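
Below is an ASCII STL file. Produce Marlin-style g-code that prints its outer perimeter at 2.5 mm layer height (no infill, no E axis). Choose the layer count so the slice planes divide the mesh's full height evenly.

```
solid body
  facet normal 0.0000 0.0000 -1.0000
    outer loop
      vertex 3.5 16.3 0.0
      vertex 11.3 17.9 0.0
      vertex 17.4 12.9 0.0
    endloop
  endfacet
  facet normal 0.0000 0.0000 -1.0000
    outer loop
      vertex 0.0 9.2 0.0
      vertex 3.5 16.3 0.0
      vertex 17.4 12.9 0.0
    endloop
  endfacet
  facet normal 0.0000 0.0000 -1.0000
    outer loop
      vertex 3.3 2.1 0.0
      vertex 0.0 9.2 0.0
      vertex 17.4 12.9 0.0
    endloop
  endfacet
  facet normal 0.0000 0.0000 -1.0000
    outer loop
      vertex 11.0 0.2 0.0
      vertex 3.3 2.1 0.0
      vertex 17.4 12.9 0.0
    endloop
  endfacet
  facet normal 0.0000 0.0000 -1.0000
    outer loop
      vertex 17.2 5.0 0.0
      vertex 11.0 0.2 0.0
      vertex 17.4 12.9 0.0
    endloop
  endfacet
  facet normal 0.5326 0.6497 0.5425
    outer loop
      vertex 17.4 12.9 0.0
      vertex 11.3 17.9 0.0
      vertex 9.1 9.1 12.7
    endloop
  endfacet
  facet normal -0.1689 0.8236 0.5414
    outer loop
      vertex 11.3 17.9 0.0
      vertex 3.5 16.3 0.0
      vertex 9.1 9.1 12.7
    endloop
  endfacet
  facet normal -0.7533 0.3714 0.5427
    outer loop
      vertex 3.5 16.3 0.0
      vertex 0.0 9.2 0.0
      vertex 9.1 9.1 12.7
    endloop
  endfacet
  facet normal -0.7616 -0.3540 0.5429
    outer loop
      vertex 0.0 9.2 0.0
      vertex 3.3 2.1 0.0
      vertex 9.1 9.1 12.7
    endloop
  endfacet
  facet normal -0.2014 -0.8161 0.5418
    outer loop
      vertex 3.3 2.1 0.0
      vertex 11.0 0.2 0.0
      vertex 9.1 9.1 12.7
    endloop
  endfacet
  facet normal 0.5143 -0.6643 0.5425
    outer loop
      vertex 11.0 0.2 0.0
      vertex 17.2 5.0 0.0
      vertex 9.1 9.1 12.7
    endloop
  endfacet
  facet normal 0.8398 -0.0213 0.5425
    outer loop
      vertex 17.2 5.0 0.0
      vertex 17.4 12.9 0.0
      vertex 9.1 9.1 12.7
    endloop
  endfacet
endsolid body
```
; perimeter-only toolpath
G21 ; units = mm
G90 ; absolute positioning
G28 ; home
; layer 1
G0 Z2.5
G0 X15.7 Y12.1
G1 X10.9 Y16.1
G1 X4.6 Y14.9
G1 X1.8 Y9.2
G1 X4.5 Y3.5
G1 X10.6 Y2.0
G1 X15.6 Y5.8
G1 X15.7 Y12.1
; layer 2
G0 Z5.1
G0 X14.1 Y11.4
G1 X10.4 Y14.4
G1 X5.7 Y13.4
G1 X3.6 Y9.2
G1 X5.6 Y4.9
G1 X10.2 Y3.8
G1 X14.0 Y6.6
G1 X14.1 Y11.4
; layer 3
G0 Z7.6
G0 X12.4 Y10.6
G1 X10.0 Y12.6
G1 X6.9 Y12.0
G1 X5.5 Y9.1
G1 X6.8 Y6.3
G1 X9.9 Y5.5
G1 X12.3 Y7.5
G1 X12.4 Y10.6
; layer 4
G0 Z10.2
G0 X10.8 Y9.9
G1 X9.5 Y10.9
G1 X8.0 Y10.5
G1 X7.3 Y9.1
G1 X7.9 Y7.7
G1 X9.5 Y7.3
G1 X10.7 Y8.3
G1 X10.8 Y9.9
M2 ; end

The solid is a regular 7-sided pyramid, base circumscribed radius ≈ 9.1 mm, apex at z ≈ 12.7 mm. Slicing at Δz = 2.5 mm — 5 equal slices spanning the solid's height, so layer i sits at z = i·h/5 — gives 4 non-empty perimeters. Each is a 7-segment closed polygon; G0 lifts to the layer z and rapids to the start vertex, then G1 traces the edges. The cross-section shrinks linearly with z (the slice at the apex is degenerate and omitted).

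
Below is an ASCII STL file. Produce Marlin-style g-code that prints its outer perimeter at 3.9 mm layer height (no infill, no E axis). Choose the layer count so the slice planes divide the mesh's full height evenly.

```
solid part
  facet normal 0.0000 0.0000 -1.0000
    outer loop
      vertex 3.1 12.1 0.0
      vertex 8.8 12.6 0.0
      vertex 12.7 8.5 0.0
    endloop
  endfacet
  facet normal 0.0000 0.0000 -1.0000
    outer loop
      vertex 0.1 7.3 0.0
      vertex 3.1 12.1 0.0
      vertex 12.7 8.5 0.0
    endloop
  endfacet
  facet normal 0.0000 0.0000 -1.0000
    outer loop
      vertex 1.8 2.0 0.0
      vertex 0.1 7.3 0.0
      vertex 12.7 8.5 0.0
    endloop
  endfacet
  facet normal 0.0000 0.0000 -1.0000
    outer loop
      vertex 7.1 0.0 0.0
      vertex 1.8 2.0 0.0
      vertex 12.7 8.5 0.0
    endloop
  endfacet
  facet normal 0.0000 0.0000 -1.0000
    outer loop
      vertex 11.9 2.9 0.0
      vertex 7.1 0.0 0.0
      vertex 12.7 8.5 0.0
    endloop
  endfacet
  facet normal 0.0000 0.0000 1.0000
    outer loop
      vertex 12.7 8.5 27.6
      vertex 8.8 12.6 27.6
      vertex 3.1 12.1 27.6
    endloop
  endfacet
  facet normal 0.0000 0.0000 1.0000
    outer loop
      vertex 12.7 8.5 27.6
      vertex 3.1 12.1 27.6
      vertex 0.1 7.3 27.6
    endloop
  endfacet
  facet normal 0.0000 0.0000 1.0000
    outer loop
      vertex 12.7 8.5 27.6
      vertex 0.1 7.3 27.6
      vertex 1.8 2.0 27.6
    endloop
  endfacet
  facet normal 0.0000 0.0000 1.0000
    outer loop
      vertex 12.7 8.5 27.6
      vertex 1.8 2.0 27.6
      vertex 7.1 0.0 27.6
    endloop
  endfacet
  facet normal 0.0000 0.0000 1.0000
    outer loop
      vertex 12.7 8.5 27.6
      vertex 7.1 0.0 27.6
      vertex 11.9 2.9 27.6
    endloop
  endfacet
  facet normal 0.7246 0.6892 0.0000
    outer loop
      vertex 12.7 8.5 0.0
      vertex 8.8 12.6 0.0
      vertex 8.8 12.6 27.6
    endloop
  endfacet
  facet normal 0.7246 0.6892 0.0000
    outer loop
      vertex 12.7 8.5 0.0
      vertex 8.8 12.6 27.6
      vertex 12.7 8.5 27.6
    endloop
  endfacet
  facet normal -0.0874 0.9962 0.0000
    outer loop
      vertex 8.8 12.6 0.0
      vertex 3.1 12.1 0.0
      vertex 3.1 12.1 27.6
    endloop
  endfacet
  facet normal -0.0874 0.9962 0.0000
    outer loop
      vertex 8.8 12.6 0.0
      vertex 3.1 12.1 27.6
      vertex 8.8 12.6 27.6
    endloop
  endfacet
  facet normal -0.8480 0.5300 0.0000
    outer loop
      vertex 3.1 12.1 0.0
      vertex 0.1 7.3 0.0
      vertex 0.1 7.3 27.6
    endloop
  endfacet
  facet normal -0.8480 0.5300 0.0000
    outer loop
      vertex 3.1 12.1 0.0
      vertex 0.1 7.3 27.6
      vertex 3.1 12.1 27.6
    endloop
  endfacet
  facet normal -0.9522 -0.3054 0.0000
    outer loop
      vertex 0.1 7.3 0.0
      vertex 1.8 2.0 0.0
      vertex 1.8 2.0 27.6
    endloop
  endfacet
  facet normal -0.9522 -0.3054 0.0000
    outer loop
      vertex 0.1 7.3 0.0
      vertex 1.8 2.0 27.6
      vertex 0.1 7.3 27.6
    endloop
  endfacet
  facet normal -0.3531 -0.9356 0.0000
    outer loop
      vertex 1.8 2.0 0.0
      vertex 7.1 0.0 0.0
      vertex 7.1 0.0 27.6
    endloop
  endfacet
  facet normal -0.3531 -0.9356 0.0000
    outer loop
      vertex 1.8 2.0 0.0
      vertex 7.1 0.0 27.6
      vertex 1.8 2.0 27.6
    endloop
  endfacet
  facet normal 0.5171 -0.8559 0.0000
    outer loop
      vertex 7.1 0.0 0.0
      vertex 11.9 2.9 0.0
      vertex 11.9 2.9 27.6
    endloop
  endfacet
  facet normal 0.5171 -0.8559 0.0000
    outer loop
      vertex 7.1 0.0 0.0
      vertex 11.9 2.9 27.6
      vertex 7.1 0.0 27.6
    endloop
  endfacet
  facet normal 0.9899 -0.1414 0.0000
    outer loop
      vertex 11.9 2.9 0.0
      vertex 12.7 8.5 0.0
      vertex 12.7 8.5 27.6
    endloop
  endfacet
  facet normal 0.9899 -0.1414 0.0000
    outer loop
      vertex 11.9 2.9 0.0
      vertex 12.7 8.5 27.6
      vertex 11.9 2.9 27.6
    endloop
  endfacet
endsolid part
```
; perimeter-only toolpath
G21 ; units = mm
G90 ; absolute positioning
G28 ; home
; layer 1
G0 Z3.9
G0 X12.7 Y8.5
G1 X8.8 Y12.6
G1 X3.1 Y12.1
G1 X0.1 Y7.3
G1 X1.8 Y2.0
G1 X7.1 Y0.0
G1 X11.9 Y2.9
G1 X12.7 Y8.5
; layer 2
G0 Z7.9
G0 X12.7 Y8.5
G1 X8.8 Y12.6
G1 X3.1 Y12.1
G1 X0.1 Y7.3
G1 X1.8 Y2.0
G1 X7.1 Y0.0
G1 X11.9 Y2.9
G1 X12.7 Y8.5
; layer 3
G0 Z11.8
G0 X12.7 Y8.5
G1 X8.8 Y12.6
G1 X3.1 Y12.1
G1 X0.1 Y7.3
G1 X1.8 Y2.0
G1 X7.1 Y0.0
G1 X11.9 Y2.9
G1 X12.7 Y8.5
; layer 4
G0 Z15.8
G0 X12.7 Y8.5
G1 X8.8 Y12.6
G1 X3.1 Y12.1
G1 X0.1 Y7.3
G1 X1.8 Y2.0
G1 X7.1 Y0.0
G1 X11.9 Y2.9
G1 X12.7 Y8.5
; layer 5
G0 Z19.7
G0 X12.7 Y8.5
G1 X8.8 Y12.6
G1 X3.1 Y12.1
G1 X0.1 Y7.3
G1 X1.8 Y2.0
G1 X7.1 Y0.0
G1 X11.9 Y2.9
G1 X12.7 Y8.5
; layer 6
G0 Z23.7
G0 X12.7 Y8.5
G1 X8.8 Y12.6
G1 X3.1 Y12.1
G1 X0.1 Y7.3
G1 X1.8 Y2.0
G1 X7.1 Y0.0
G1 X11.9 Y2.9
G1 X12.7 Y8.5
; layer 7
G0 Z27.6
G0 X12.7 Y8.5
G1 X8.8 Y12.6
G1 X3.1 Y12.1
G1 X0.1 Y7.3
G1 X1.8 Y2.0
G1 X7.1 Y0.0
G1 X11.9 Y2.9
G1 X12.7 Y8.5
M2 ; end

The solid is a regular 7-sided prism (a cylinder approximated with 7 flat sides), circumscribed radius ≈ 6.5 mm, height ≈ 27.6 mm. Slicing at Δz = 3.9 mm — 7 equal slices spanning the solid's height, so layer i sits at z = i·h/7 — gives 7 non-empty perimeters. Each is a 7-segment closed polygon; G0 lifts to the layer z and rapids to the start vertex, then G1 traces the edges.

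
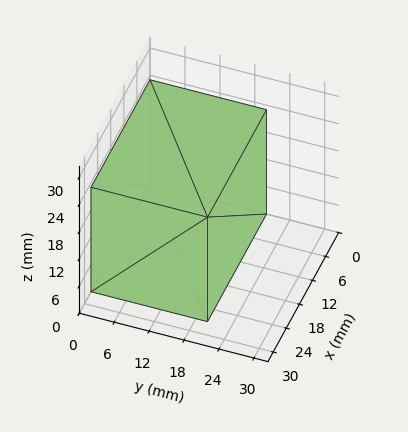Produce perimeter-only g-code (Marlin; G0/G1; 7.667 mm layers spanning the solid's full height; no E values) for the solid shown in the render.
Reading the render: the shape is a rectangular box, roughly 27 × 20 mm footprint and 23 mm tall (dimensions read to the nearest mm from the axis ticks). For the g-code, the solid's height is divided into equal slices at the stated Δz and each level perimeter traced with G1 moves after a G0 lift.

; perimeter-only toolpath
G21 ; units = mm
G90 ; absolute positioning
G28 ; home
; layer 1
G0 Z7.667
G0 X0.000 Y0.000
G1 X27.000 Y0.000
G1 X27.000 Y20.000
G1 X0.000 Y20.000
G1 X0.000 Y0.000
; layer 2
G0 Z15.333
G0 X0.000 Y0.000
G1 X27.000 Y0.000
G1 X27.000 Y20.000
G1 X0.000 Y20.000
G1 X0.000 Y0.000
; layer 3
G0 Z23.000
G0 X0.000 Y0.000
G1 X27.000 Y0.000
G1 X27.000 Y20.000
G1 X0.000 Y20.000
G1 X0.000 Y0.000
M2 ; end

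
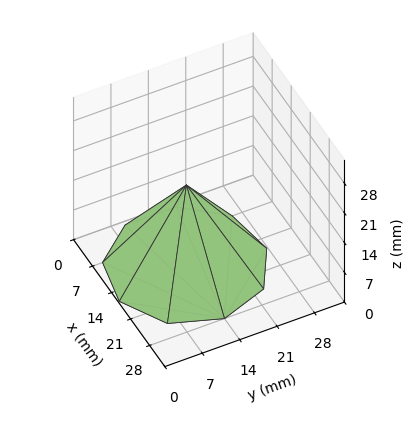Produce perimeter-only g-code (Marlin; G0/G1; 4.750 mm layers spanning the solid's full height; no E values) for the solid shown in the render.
Reading the render: the shape is a regular 9-sided pyramid, base circumscribed radius ≈ 14 mm, apex at z ≈ 19 mm (dimensions read to the nearest mm from the axis ticks). For the g-code, the solid's height is divided into equal slices at the stated Δz and each level perimeter traced with G1 moves after a G0 lift.

; perimeter-only toolpath
G21 ; units = mm
G90 ; absolute positioning
G28 ; home
; layer 1
G0 Z4.750
G0 X24.500 Y14.000
G1 X22.044 Y20.749
G1 X15.823 Y24.340
G1 X8.750 Y23.093
G1 X4.133 Y17.591
G1 X4.133 Y10.409
G1 X8.750 Y4.907
G1 X15.823 Y3.660
G1 X22.044 Y7.251
G1 X24.500 Y14.000
; layer 2
G0 Z9.500
G0 X21.000 Y14.000
G1 X19.363 Y18.499
G1 X15.216 Y20.893
G1 X10.500 Y20.062
G1 X7.422 Y16.394
G1 X7.422 Y11.606
G1 X10.500 Y7.938
G1 X15.216 Y7.106
G1 X19.363 Y9.501
G1 X21.000 Y14.000
; layer 3
G0 Z14.250
G0 X17.500 Y14.000
G1 X16.681 Y16.250
G1 X14.608 Y17.447
G1 X12.250 Y17.031
G1 X10.711 Y15.197
G1 X10.711 Y12.803
G1 X12.250 Y10.969
G1 X14.608 Y10.553
G1 X16.681 Y11.750
G1 X17.500 Y14.000
M2 ; end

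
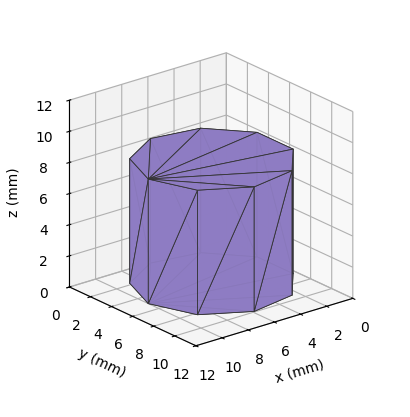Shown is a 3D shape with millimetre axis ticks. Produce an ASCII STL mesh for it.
Reading the render: the shape is a regular 9-sided prism (a cylinder approximated with 9 flat sides), circumscribed radius ≈ 5 mm, height ≈ 8 mm (dimensions read to the nearest mm from the axis ticks). For the STL, each face is triangulated and given an outward normal.

solid part
  facet normal 0.0000 0.0000 -1.0000
    outer loop
      vertex 5.868 9.924 0.000
      vertex 8.830 8.214 0.000
      vertex 10.000 5.000 0.000
    endloop
  endfacet
  facet normal 0.0000 0.0000 -1.0000
    outer loop
      vertex 2.500 9.330 0.000
      vertex 5.868 9.924 0.000
      vertex 10.000 5.000 0.000
    endloop
  endfacet
  facet normal 0.0000 0.0000 -1.0000
    outer loop
      vertex 0.302 6.710 0.000
      vertex 2.500 9.330 0.000
      vertex 10.000 5.000 0.000
    endloop
  endfacet
  facet normal 0.0000 0.0000 -1.0000
    outer loop
      vertex 0.302 3.290 0.000
      vertex 0.302 6.710 0.000
      vertex 10.000 5.000 0.000
    endloop
  endfacet
  facet normal 0.0000 0.0000 -1.0000
    outer loop
      vertex 2.500 0.670 0.000
      vertex 0.302 3.290 0.000
      vertex 10.000 5.000 0.000
    endloop
  endfacet
  facet normal 0.0000 0.0000 -1.0000
    outer loop
      vertex 5.868 0.076 0.000
      vertex 2.500 0.670 0.000
      vertex 10.000 5.000 0.000
    endloop
  endfacet
  facet normal 0.0000 0.0000 -1.0000
    outer loop
      vertex 8.830 1.786 0.000
      vertex 5.868 0.076 0.000
      vertex 10.000 5.000 0.000
    endloop
  endfacet
  facet normal 0.0000 0.0000 1.0000
    outer loop
      vertex 10.000 5.000 8.000
      vertex 8.830 8.214 8.000
      vertex 5.868 9.924 8.000
    endloop
  endfacet
  facet normal 0.0000 0.0000 1.0000
    outer loop
      vertex 10.000 5.000 8.000
      vertex 5.868 9.924 8.000
      vertex 2.500 9.330 8.000
    endloop
  endfacet
  facet normal 0.0000 0.0000 1.0000
    outer loop
      vertex 10.000 5.000 8.000
      vertex 2.500 9.330 8.000
      vertex 0.302 6.710 8.000
    endloop
  endfacet
  facet normal 0.0000 0.0000 1.0000
    outer loop
      vertex 10.000 5.000 8.000
      vertex 0.302 6.710 8.000
      vertex 0.302 3.290 8.000
    endloop
  endfacet
  facet normal 0.0000 0.0000 1.0000
    outer loop
      vertex 10.000 5.000 8.000
      vertex 0.302 3.290 8.000
      vertex 2.500 0.670 8.000
    endloop
  endfacet
  facet normal 0.0000 0.0000 1.0000
    outer loop
      vertex 10.000 5.000 8.000
      vertex 2.500 0.670 8.000
      vertex 5.868 0.076 8.000
    endloop
  endfacet
  facet normal 0.0000 0.0000 1.0000
    outer loop
      vertex 10.000 5.000 8.000
      vertex 5.868 0.076 8.000
      vertex 8.830 1.786 8.000
    endloop
  endfacet
  facet normal 0.9397 0.3421 0.0000
    outer loop
      vertex 10.000 5.000 0.000
      vertex 8.830 8.214 0.000
      vertex 8.830 8.214 8.000
    endloop
  endfacet
  facet normal 0.9397 0.3421 0.0000
    outer loop
      vertex 10.000 5.000 0.000
      vertex 8.830 8.214 8.000
      vertex 10.000 5.000 8.000
    endloop
  endfacet
  facet normal 0.5000 0.8660 0.0000
    outer loop
      vertex 8.830 8.214 0.000
      vertex 5.868 9.924 0.000
      vertex 5.868 9.924 8.000
    endloop
  endfacet
  facet normal 0.5000 0.8660 0.0000
    outer loop
      vertex 8.830 8.214 0.000
      vertex 5.868 9.924 8.000
      vertex 8.830 8.214 8.000
    endloop
  endfacet
  facet normal -0.1737 0.9848 0.0000
    outer loop
      vertex 5.868 9.924 0.000
      vertex 2.500 9.330 0.000
      vertex 2.500 9.330 8.000
    endloop
  endfacet
  facet normal -0.1737 0.9848 0.0000
    outer loop
      vertex 5.868 9.924 0.000
      vertex 2.500 9.330 8.000
      vertex 5.868 9.924 8.000
    endloop
  endfacet
  facet normal -0.7661 0.6427 0.0000
    outer loop
      vertex 2.500 9.330 0.000
      vertex 0.302 6.710 0.000
      vertex 0.302 6.710 8.000
    endloop
  endfacet
  facet normal -0.7661 0.6427 0.0000
    outer loop
      vertex 2.500 9.330 0.000
      vertex 0.302 6.710 8.000
      vertex 2.500 9.330 8.000
    endloop
  endfacet
  facet normal -1.0000 0.0000 0.0000
    outer loop
      vertex 0.302 6.710 0.000
      vertex 0.302 3.290 0.000
      vertex 0.302 3.290 8.000
    endloop
  endfacet
  facet normal -1.0000 0.0000 0.0000
    outer loop
      vertex 0.302 6.710 0.000
      vertex 0.302 3.290 8.000
      vertex 0.302 6.710 8.000
    endloop
  endfacet
  facet normal -0.7661 -0.6427 0.0000
    outer loop
      vertex 0.302 3.290 0.000
      vertex 2.500 0.670 0.000
      vertex 2.500 0.670 8.000
    endloop
  endfacet
  facet normal -0.7661 -0.6427 0.0000
    outer loop
      vertex 0.302 3.290 0.000
      vertex 2.500 0.670 8.000
      vertex 0.302 3.290 8.000
    endloop
  endfacet
  facet normal -0.1737 -0.9848 0.0000
    outer loop
      vertex 2.500 0.670 0.000
      vertex 5.868 0.076 0.000
      vertex 5.868 0.076 8.000
    endloop
  endfacet
  facet normal -0.1737 -0.9848 0.0000
    outer loop
      vertex 2.500 0.670 0.000
      vertex 5.868 0.076 8.000
      vertex 2.500 0.670 8.000
    endloop
  endfacet
  facet normal 0.5000 -0.8660 0.0000
    outer loop
      vertex 5.868 0.076 0.000
      vertex 8.830 1.786 0.000
      vertex 8.830 1.786 8.000
    endloop
  endfacet
  facet normal 0.5000 -0.8660 0.0000
    outer loop
      vertex 5.868 0.076 0.000
      vertex 8.830 1.786 8.000
      vertex 5.868 0.076 8.000
    endloop
  endfacet
  facet normal 0.9397 -0.3421 0.0000
    outer loop
      vertex 8.830 1.786 0.000
      vertex 10.000 5.000 0.000
      vertex 10.000 5.000 8.000
    endloop
  endfacet
  facet normal 0.9397 -0.3421 0.0000
    outer loop
      vertex 8.830 1.786 0.000
      vertex 10.000 5.000 8.000
      vertex 8.830 1.786 8.000
    endloop
  endfacet
endsolid part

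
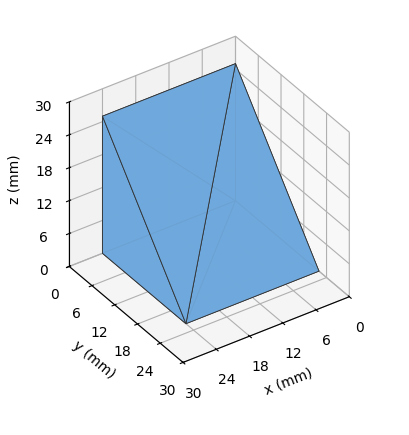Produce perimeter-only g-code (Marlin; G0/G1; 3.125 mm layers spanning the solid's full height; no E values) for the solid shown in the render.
Reading the render: the shape is a wedge (ramp): 24 × 22 mm base, rising to 25 mm along the y=0 edge and sloping linearly to z=0 at y=22 (dimensions read to the nearest mm from the axis ticks). For the g-code, the solid's height is divided into equal slices at the stated Δz and each level perimeter traced with G1 moves after a G0 lift.

; perimeter-only toolpath
G21 ; units = mm
G90 ; absolute positioning
G28 ; home
; layer 1
G0 Z3.125
G0 X0.000 Y0.000
G1 X24.000 Y0.000
G1 X24.000 Y19.250
G1 X0.000 Y19.250
G1 X0.000 Y0.000
; layer 2
G0 Z6.250
G0 X0.000 Y0.000
G1 X24.000 Y0.000
G1 X24.000 Y16.500
G1 X0.000 Y16.500
G1 X0.000 Y0.000
; layer 3
G0 Z9.375
G0 X0.000 Y0.000
G1 X24.000 Y0.000
G1 X24.000 Y13.750
G1 X0.000 Y13.750
G1 X0.000 Y0.000
; layer 4
G0 Z12.500
G0 X0.000 Y0.000
G1 X24.000 Y0.000
G1 X24.000 Y11.000
G1 X0.000 Y11.000
G1 X0.000 Y0.000
; layer 5
G0 Z15.625
G0 X0.000 Y0.000
G1 X24.000 Y0.000
G1 X24.000 Y8.250
G1 X0.000 Y8.250
G1 X0.000 Y0.000
; layer 6
G0 Z18.750
G0 X0.000 Y0.000
G1 X24.000 Y0.000
G1 X24.000 Y5.500
G1 X0.000 Y5.500
G1 X0.000 Y0.000
; layer 7
G0 Z21.875
G0 X0.000 Y0.000
G1 X24.000 Y0.000
G1 X24.000 Y2.750
G1 X0.000 Y2.750
G1 X0.000 Y0.000
M2 ; end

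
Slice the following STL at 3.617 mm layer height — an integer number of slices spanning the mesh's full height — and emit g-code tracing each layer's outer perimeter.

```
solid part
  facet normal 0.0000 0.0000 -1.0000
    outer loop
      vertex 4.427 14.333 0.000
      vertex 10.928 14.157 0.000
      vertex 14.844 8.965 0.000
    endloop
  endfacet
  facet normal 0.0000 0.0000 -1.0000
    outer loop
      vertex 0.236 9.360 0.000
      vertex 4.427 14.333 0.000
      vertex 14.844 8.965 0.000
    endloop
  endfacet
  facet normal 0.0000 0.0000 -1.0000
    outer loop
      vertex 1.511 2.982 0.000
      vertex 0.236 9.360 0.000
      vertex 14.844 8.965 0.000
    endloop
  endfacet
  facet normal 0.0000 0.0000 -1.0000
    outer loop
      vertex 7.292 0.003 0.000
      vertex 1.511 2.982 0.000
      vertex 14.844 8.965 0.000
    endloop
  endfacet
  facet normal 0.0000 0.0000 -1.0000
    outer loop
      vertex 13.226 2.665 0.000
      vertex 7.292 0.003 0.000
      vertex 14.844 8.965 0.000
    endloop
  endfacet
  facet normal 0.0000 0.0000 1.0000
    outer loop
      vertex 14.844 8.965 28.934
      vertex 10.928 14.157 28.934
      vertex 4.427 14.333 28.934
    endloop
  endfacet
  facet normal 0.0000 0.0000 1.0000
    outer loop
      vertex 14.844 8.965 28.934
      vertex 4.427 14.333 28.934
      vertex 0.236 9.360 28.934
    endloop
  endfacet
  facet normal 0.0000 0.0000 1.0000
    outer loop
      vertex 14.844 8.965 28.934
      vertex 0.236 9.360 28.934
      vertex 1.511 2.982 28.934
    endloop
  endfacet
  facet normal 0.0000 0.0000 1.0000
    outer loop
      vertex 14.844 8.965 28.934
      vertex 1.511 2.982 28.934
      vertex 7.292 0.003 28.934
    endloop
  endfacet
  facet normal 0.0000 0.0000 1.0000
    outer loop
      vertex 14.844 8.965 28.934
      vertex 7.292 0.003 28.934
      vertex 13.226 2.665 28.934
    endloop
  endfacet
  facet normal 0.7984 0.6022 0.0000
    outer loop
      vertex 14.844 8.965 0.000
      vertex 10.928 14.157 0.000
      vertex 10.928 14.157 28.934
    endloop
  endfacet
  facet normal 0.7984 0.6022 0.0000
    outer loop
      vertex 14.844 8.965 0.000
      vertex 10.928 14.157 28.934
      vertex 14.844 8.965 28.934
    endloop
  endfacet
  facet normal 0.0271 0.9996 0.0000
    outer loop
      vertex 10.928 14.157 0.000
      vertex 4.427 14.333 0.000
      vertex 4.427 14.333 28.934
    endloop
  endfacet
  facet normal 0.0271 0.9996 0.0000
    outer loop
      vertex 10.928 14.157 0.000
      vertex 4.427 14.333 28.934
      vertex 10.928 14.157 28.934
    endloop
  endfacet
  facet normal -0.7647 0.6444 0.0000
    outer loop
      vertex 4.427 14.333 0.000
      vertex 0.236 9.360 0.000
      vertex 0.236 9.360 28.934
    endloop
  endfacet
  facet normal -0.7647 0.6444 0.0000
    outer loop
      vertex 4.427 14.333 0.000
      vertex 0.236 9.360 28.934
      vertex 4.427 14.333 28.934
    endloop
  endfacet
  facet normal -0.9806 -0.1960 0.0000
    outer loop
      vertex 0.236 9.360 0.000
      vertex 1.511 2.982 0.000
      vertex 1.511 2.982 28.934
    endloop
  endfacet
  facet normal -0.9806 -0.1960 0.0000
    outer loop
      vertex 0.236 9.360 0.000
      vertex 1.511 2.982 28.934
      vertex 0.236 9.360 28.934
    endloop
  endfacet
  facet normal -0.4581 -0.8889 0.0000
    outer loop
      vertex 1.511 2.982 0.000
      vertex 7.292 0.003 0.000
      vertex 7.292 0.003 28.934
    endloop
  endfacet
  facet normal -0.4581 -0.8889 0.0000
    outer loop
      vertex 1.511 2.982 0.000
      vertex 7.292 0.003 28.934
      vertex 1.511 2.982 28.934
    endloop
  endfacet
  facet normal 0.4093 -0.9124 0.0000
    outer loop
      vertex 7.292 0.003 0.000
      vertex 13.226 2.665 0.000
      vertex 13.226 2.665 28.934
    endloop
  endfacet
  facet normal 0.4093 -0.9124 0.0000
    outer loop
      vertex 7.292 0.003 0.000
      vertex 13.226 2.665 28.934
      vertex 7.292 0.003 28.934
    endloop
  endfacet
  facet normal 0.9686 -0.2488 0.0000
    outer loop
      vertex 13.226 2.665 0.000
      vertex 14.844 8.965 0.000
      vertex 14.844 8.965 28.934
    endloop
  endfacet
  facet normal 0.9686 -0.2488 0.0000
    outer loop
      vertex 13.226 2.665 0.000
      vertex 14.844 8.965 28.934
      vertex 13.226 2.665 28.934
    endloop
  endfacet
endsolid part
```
; perimeter-only toolpath
G21 ; units = mm
G90 ; absolute positioning
G28 ; home
; layer 1
G0 Z3.617
G0 X14.844 Y8.965
G1 X10.928 Y14.157
G1 X4.427 Y14.333
G1 X0.236 Y9.360
G1 X1.511 Y2.982
G1 X7.292 Y0.003
G1 X13.226 Y2.665
G1 X14.844 Y8.965
; layer 2
G0 Z7.234
G0 X14.844 Y8.965
G1 X10.928 Y14.157
G1 X4.427 Y14.333
G1 X0.236 Y9.360
G1 X1.511 Y2.982
G1 X7.292 Y0.003
G1 X13.226 Y2.665
G1 X14.844 Y8.965
; layer 3
G0 Z10.850
G0 X14.844 Y8.965
G1 X10.928 Y14.157
G1 X4.427 Y14.333
G1 X0.236 Y9.360
G1 X1.511 Y2.982
G1 X7.292 Y0.003
G1 X13.226 Y2.665
G1 X14.844 Y8.965
; layer 4
G0 Z14.467
G0 X14.844 Y8.965
G1 X10.928 Y14.157
G1 X4.427 Y14.333
G1 X0.236 Y9.360
G1 X1.511 Y2.982
G1 X7.292 Y0.003
G1 X13.226 Y2.665
G1 X14.844 Y8.965
; layer 5
G0 Z18.084
G0 X14.844 Y8.965
G1 X10.928 Y14.157
G1 X4.427 Y14.333
G1 X0.236 Y9.360
G1 X1.511 Y2.982
G1 X7.292 Y0.003
G1 X13.226 Y2.665
G1 X14.844 Y8.965
; layer 6
G0 Z21.701
G0 X14.844 Y8.965
G1 X10.928 Y14.157
G1 X4.427 Y14.333
G1 X0.236 Y9.360
G1 X1.511 Y2.982
G1 X7.292 Y0.003
G1 X13.226 Y2.665
G1 X14.844 Y8.965
; layer 7
G0 Z25.317
G0 X14.844 Y8.965
G1 X10.928 Y14.157
G1 X4.427 Y14.333
G1 X0.236 Y9.360
G1 X1.511 Y2.982
G1 X7.292 Y0.003
G1 X13.226 Y2.665
G1 X14.844 Y8.965
; layer 8
G0 Z28.934
G0 X14.844 Y8.965
G1 X10.928 Y14.157
G1 X4.427 Y14.333
G1 X0.236 Y9.360
G1 X1.511 Y2.982
G1 X7.292 Y0.003
G1 X13.226 Y2.665
G1 X14.844 Y8.965
M2 ; end

The solid is a regular 7-sided prism (a cylinder approximated with 7 flat sides), circumscribed radius ≈ 7.5 mm, height ≈ 28.9 mm. Slicing at Δz = 3.617 mm — 8 equal slices spanning the solid's height, so layer i sits at z = i·h/8 — gives 8 non-empty perimeters. Each is a 7-segment closed polygon; G0 lifts to the layer z and rapids to the start vertex, then G1 traces the edges.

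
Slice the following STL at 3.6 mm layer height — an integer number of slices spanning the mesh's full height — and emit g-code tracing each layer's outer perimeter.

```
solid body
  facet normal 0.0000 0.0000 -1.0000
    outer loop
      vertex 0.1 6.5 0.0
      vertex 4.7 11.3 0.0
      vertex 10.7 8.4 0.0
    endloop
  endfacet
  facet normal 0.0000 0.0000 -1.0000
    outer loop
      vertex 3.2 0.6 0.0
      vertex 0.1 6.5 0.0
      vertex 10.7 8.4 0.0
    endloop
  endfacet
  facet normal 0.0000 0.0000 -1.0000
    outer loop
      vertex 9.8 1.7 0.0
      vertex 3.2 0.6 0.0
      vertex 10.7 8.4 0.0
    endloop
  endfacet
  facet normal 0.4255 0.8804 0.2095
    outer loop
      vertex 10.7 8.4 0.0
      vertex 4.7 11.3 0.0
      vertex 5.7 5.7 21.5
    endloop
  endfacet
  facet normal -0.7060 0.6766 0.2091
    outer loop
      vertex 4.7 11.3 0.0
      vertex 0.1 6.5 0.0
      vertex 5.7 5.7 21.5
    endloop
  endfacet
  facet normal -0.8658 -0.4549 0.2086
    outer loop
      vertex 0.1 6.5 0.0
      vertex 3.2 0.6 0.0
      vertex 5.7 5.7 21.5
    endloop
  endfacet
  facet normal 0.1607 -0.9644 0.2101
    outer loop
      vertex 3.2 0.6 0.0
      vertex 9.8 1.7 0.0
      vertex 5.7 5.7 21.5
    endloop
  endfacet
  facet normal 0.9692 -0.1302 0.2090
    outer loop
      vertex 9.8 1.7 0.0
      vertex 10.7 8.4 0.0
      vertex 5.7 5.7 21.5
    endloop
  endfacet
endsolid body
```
; perimeter-only toolpath
G21 ; units = mm
G90 ; absolute positioning
G28 ; home
; layer 1
G0 Z3.6
G0 X9.9 Y8.0
G1 X4.9 Y10.4
G1 X1.0 Y6.4
G1 X3.6 Y1.5
G1 X9.1 Y2.4
G1 X9.9 Y8.0
; layer 2
G0 Z7.2
G0 X9.0 Y7.5
G1 X5.0 Y9.4
G1 X2.0 Y6.2
G1 X4.0 Y2.3
G1 X8.4 Y3.0
G1 X9.0 Y7.5
; layer 3
G0 Z10.8
G0 X8.2 Y7.1
G1 X5.2 Y8.5
G1 X2.9 Y6.1
G1 X4.5 Y3.1
G1 X7.8 Y3.7
G1 X8.2 Y7.1
; layer 4
G0 Z14.3
G0 X7.4 Y6.6
G1 X5.4 Y7.6
G1 X3.8 Y6.0
G1 X4.9 Y4.0
G1 X7.1 Y4.4
G1 X7.4 Y6.6
; layer 5
G0 Z17.9
G0 X6.5 Y6.1
G1 X5.5 Y6.6
G1 X4.8 Y5.8
G1 X5.3 Y4.8
G1 X6.4 Y5.0
G1 X6.5 Y6.1
M2 ; end

The solid is a regular 5-sided pyramid, base circumscribed radius ≈ 5.7 mm, apex at z ≈ 21.5 mm. Slicing at Δz = 3.6 mm — 6 equal slices spanning the solid's height, so layer i sits at z = i·h/6 — gives 5 non-empty perimeters. Each is a 5-segment closed polygon; G0 lifts to the layer z and rapids to the start vertex, then G1 traces the edges. The cross-section shrinks linearly with z (the slice at the apex is degenerate and omitted).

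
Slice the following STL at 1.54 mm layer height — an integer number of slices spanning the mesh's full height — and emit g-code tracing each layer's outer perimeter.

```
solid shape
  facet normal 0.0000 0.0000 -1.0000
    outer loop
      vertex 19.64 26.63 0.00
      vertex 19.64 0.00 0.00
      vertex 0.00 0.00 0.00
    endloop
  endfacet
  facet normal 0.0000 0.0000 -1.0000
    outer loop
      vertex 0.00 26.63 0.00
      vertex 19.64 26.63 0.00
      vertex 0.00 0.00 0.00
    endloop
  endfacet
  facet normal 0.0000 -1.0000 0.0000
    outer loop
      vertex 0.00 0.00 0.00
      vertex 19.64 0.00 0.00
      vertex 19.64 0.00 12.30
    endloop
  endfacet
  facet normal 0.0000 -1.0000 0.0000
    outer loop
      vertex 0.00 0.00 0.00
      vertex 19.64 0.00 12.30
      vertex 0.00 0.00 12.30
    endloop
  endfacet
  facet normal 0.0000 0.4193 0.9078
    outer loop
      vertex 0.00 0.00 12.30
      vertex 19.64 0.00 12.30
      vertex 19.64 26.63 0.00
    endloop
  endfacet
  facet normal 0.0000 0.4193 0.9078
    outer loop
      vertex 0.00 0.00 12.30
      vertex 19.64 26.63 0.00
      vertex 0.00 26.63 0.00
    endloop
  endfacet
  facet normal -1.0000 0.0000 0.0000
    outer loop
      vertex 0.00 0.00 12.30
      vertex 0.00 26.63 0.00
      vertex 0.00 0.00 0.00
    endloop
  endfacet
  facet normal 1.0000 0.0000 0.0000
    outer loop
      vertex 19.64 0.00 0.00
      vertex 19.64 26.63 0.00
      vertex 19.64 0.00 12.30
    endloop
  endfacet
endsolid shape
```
; perimeter-only toolpath
G21 ; units = mm
G90 ; absolute positioning
G28 ; home
; layer 1
G0 Z1.54
G0 X0.00 Y0.00
G1 X19.64 Y0.00
G1 X19.64 Y23.30
G1 X0.00 Y23.30
G1 X0.00 Y0.00
; layer 2
G0 Z3.08
G0 X0.00 Y0.00
G1 X19.64 Y0.00
G1 X19.64 Y19.97
G1 X0.00 Y19.97
G1 X0.00 Y0.00
; layer 3
G0 Z4.61
G0 X0.00 Y0.00
G1 X19.64 Y0.00
G1 X19.64 Y16.64
G1 X0.00 Y16.64
G1 X0.00 Y0.00
; layer 4
G0 Z6.15
G0 X0.00 Y0.00
G1 X19.64 Y0.00
G1 X19.64 Y13.31
G1 X0.00 Y13.31
G1 X0.00 Y0.00
; layer 5
G0 Z7.69
G0 X0.00 Y0.00
G1 X19.64 Y0.00
G1 X19.64 Y9.99
G1 X0.00 Y9.99
G1 X0.00 Y0.00
; layer 6
G0 Z9.23
G0 X0.00 Y0.00
G1 X19.64 Y0.00
G1 X19.64 Y6.66
G1 X0.00 Y6.66
G1 X0.00 Y0.00
; layer 7
G0 Z10.76
G0 X0.00 Y0.00
G1 X19.64 Y0.00
G1 X19.64 Y3.33
G1 X0.00 Y3.33
G1 X0.00 Y0.00
M2 ; end

The solid is a wedge (ramp): 19.6 × 26.6 mm base, rising to 12.3 mm along the y=0 edge and sloping linearly to z=0 at y=26.6. Slicing at Δz = 1.54 mm — 8 equal slices spanning the solid's height, so layer i sits at z = i·h/8 — gives 7 non-empty perimeters. Each is a 4-segment closed polygon; G0 lifts to the layer z and rapids to the start vertex, then G1 traces the edges. The cross-section shrinks linearly with z (the slice at the apex is degenerate and omitted).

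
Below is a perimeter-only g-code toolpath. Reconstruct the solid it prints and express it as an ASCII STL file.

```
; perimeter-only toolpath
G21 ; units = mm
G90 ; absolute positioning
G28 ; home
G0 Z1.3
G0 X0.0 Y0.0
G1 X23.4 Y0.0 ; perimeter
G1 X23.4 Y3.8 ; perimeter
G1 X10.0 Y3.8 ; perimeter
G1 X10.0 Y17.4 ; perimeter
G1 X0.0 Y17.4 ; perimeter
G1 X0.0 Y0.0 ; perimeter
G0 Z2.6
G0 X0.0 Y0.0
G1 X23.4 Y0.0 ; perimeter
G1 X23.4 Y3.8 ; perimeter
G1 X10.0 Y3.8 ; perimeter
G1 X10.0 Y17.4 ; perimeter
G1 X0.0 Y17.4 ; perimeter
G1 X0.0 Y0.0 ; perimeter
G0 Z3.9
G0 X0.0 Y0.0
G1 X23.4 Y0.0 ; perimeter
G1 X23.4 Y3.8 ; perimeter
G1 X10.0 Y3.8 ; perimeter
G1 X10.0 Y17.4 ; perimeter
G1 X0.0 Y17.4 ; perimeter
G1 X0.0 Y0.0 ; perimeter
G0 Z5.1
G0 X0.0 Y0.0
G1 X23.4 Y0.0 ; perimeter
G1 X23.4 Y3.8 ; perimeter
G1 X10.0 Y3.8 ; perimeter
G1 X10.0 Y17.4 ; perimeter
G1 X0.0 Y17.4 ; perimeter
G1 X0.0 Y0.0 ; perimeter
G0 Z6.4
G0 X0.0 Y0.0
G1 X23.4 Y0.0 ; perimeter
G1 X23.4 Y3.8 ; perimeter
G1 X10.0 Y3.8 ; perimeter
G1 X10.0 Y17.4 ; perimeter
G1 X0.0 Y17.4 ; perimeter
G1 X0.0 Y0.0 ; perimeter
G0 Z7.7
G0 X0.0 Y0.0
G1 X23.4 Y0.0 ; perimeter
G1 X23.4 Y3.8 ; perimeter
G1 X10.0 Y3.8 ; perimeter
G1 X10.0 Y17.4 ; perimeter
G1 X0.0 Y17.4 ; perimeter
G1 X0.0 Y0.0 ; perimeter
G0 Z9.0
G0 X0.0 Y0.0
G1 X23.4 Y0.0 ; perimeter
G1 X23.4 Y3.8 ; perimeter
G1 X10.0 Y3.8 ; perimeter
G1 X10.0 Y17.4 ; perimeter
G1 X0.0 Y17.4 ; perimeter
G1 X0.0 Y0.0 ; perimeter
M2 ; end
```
solid part
  facet normal 0.0000 0.0000 -1.0000
    outer loop
      vertex 23.4 3.8 0.0
      vertex 23.4 0.0 0.0
      vertex 0.0 0.0 0.0
    endloop
  endfacet
  facet normal 0.0000 0.0000 -1.0000
    outer loop
      vertex 10.0 3.8 0.0
      vertex 23.4 3.8 0.0
      vertex 0.0 0.0 0.0
    endloop
  endfacet
  facet normal 0.0000 0.0000 -1.0000
    outer loop
      vertex 10.0 17.4 0.0
      vertex 10.0 3.8 0.0
      vertex 0.0 0.0 0.0
    endloop
  endfacet
  facet normal 0.0000 0.0000 -1.0000
    outer loop
      vertex 0.0 17.4 0.0
      vertex 10.0 17.4 0.0
      vertex 0.0 0.0 0.0
    endloop
  endfacet
  facet normal 0.0000 0.0000 1.0000
    outer loop
      vertex 0.0 0.0 9.0
      vertex 23.4 0.0 9.0
      vertex 23.4 3.8 9.0
    endloop
  endfacet
  facet normal 0.0000 0.0000 1.0000
    outer loop
      vertex 0.0 0.0 9.0
      vertex 23.4 3.8 9.0
      vertex 10.0 3.8 9.0
    endloop
  endfacet
  facet normal 0.0000 0.0000 1.0000
    outer loop
      vertex 0.0 0.0 9.0
      vertex 10.0 3.8 9.0
      vertex 10.0 17.4 9.0
    endloop
  endfacet
  facet normal 0.0000 0.0000 1.0000
    outer loop
      vertex 0.0 0.0 9.0
      vertex 10.0 17.4 9.0
      vertex 0.0 17.4 9.0
    endloop
  endfacet
  facet normal 0.0000 -1.0000 0.0000
    outer loop
      vertex 0.0 0.0 0.0
      vertex 23.4 0.0 0.0
      vertex 23.4 0.0 9.0
    endloop
  endfacet
  facet normal 0.0000 -1.0000 0.0000
    outer loop
      vertex 0.0 0.0 0.0
      vertex 23.4 0.0 9.0
      vertex 0.0 0.0 9.0
    endloop
  endfacet
  facet normal 1.0000 0.0000 0.0000
    outer loop
      vertex 23.4 0.0 0.0
      vertex 23.4 3.8 0.0
      vertex 23.4 3.8 9.0
    endloop
  endfacet
  facet normal 1.0000 0.0000 0.0000
    outer loop
      vertex 23.4 0.0 0.0
      vertex 23.4 3.8 9.0
      vertex 23.4 0.0 9.0
    endloop
  endfacet
  facet normal 0.0000 1.0000 0.0000
    outer loop
      vertex 23.4 3.8 0.0
      vertex 10.0 3.8 0.0
      vertex 10.0 3.8 9.0
    endloop
  endfacet
  facet normal 0.0000 1.0000 0.0000
    outer loop
      vertex 23.4 3.8 0.0
      vertex 10.0 3.8 9.0
      vertex 23.4 3.8 9.0
    endloop
  endfacet
  facet normal 1.0000 0.0000 0.0000
    outer loop
      vertex 10.0 3.8 0.0
      vertex 10.0 17.4 0.0
      vertex 10.0 17.4 9.0
    endloop
  endfacet
  facet normal 1.0000 0.0000 0.0000
    outer loop
      vertex 10.0 3.8 0.0
      vertex 10.0 17.4 9.0
      vertex 10.0 3.8 9.0
    endloop
  endfacet
  facet normal 0.0000 1.0000 0.0000
    outer loop
      vertex 10.0 17.4 0.0
      vertex 0.0 17.4 0.0
      vertex 0.0 17.4 9.0
    endloop
  endfacet
  facet normal 0.0000 1.0000 0.0000
    outer loop
      vertex 10.0 17.4 0.0
      vertex 0.0 17.4 9.0
      vertex 10.0 17.4 9.0
    endloop
  endfacet
  facet normal -1.0000 0.0000 0.0000
    outer loop
      vertex 0.0 17.4 0.0
      vertex 0.0 0.0 0.0
      vertex 0.0 0.0 9.0
    endloop
  endfacet
  facet normal -1.0000 0.0000 0.0000
    outer loop
      vertex 0.0 17.4 0.0
      vertex 0.0 0.0 9.0
      vertex 0.0 17.4 9.0
    endloop
  endfacet
endsolid part

The G0 Z moves step by Δz≈1.3 mm. Every layer's G1 loop is the same polygon, so the solid is a straight extrusion of it from z=0 to z≈9. Closing with flat bottom and top caps and triangulating gives 20 facets — an L-shaped prism: outer 23.4 × 17.4 mm, arm thicknesses ≈ 3.8 mm (horizontal) and 10 mm (vertical), extruded 9 mm in z.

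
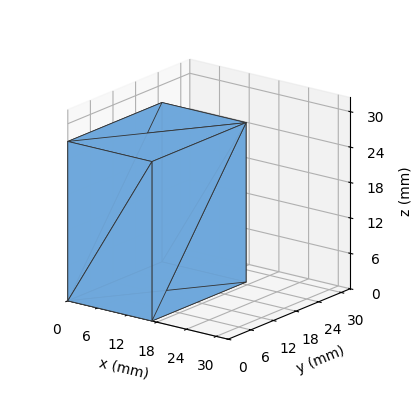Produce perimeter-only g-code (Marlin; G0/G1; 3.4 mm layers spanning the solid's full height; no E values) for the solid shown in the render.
Reading the render: the shape is a rectangular box, roughly 17 × 25 mm footprint and 27 mm tall (dimensions read to the nearest mm from the axis ticks). For the g-code, the solid's height is divided into equal slices at the stated Δz and each level perimeter traced with G1 moves after a G0 lift.

; perimeter-only toolpath
G21 ; units = mm
G90 ; absolute positioning
G28 ; home
; layer 1
G0 Z3.4
G0 X0.0 Y0.0
G1 X17.0 Y0.0
G1 X17.0 Y25.0
G1 X0.0 Y25.0
G1 X0.0 Y0.0
; layer 2
G0 Z6.8
G0 X0.0 Y0.0
G1 X17.0 Y0.0
G1 X17.0 Y25.0
G1 X0.0 Y25.0
G1 X0.0 Y0.0
; layer 3
G0 Z10.1
G0 X0.0 Y0.0
G1 X17.0 Y0.0
G1 X17.0 Y25.0
G1 X0.0 Y25.0
G1 X0.0 Y0.0
; layer 4
G0 Z13.5
G0 X0.0 Y0.0
G1 X17.0 Y0.0
G1 X17.0 Y25.0
G1 X0.0 Y25.0
G1 X0.0 Y0.0
; layer 5
G0 Z16.9
G0 X0.0 Y0.0
G1 X17.0 Y0.0
G1 X17.0 Y25.0
G1 X0.0 Y25.0
G1 X0.0 Y0.0
; layer 6
G0 Z20.2
G0 X0.0 Y0.0
G1 X17.0 Y0.0
G1 X17.0 Y25.0
G1 X0.0 Y25.0
G1 X0.0 Y0.0
; layer 7
G0 Z23.6
G0 X0.0 Y0.0
G1 X17.0 Y0.0
G1 X17.0 Y25.0
G1 X0.0 Y25.0
G1 X0.0 Y0.0
; layer 8
G0 Z27.0
G0 X0.0 Y0.0
G1 X17.0 Y0.0
G1 X17.0 Y25.0
G1 X0.0 Y25.0
G1 X0.0 Y0.0
M2 ; end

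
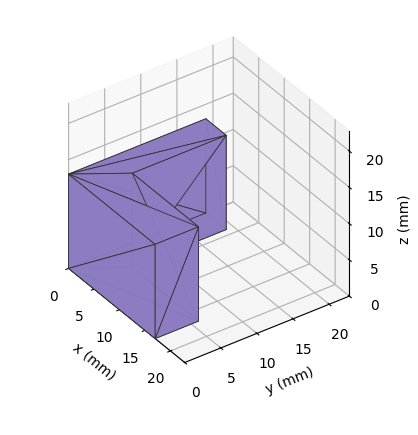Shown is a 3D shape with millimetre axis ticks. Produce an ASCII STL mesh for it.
Reading the render: the shape is an L-shaped prism: outer 17 × 19 mm, arm thicknesses ≈ 6 mm (horizontal) and 4 mm (vertical), extruded 13 mm in z (dimensions read to the nearest mm from the axis ticks). For the STL, each face is triangulated and given an outward normal.

solid part
  facet normal 0.0000 0.0000 -1.0000
    outer loop
      vertex 17.000 6.000 0.000
      vertex 17.000 0.000 0.000
      vertex 0.000 0.000 0.000
    endloop
  endfacet
  facet normal 0.0000 0.0000 -1.0000
    outer loop
      vertex 4.000 6.000 0.000
      vertex 17.000 6.000 0.000
      vertex 0.000 0.000 0.000
    endloop
  endfacet
  facet normal 0.0000 0.0000 -1.0000
    outer loop
      vertex 4.000 19.000 0.000
      vertex 4.000 6.000 0.000
      vertex 0.000 0.000 0.000
    endloop
  endfacet
  facet normal 0.0000 0.0000 -1.0000
    outer loop
      vertex 0.000 19.000 0.000
      vertex 4.000 19.000 0.000
      vertex 0.000 0.000 0.000
    endloop
  endfacet
  facet normal 0.0000 0.0000 1.0000
    outer loop
      vertex 0.000 0.000 13.000
      vertex 17.000 0.000 13.000
      vertex 17.000 6.000 13.000
    endloop
  endfacet
  facet normal 0.0000 0.0000 1.0000
    outer loop
      vertex 0.000 0.000 13.000
      vertex 17.000 6.000 13.000
      vertex 4.000 6.000 13.000
    endloop
  endfacet
  facet normal 0.0000 0.0000 1.0000
    outer loop
      vertex 0.000 0.000 13.000
      vertex 4.000 6.000 13.000
      vertex 4.000 19.000 13.000
    endloop
  endfacet
  facet normal 0.0000 0.0000 1.0000
    outer loop
      vertex 0.000 0.000 13.000
      vertex 4.000 19.000 13.000
      vertex 0.000 19.000 13.000
    endloop
  endfacet
  facet normal 0.0000 -1.0000 0.0000
    outer loop
      vertex 0.000 0.000 0.000
      vertex 17.000 0.000 0.000
      vertex 17.000 0.000 13.000
    endloop
  endfacet
  facet normal 0.0000 -1.0000 0.0000
    outer loop
      vertex 0.000 0.000 0.000
      vertex 17.000 0.000 13.000
      vertex 0.000 0.000 13.000
    endloop
  endfacet
  facet normal 1.0000 0.0000 0.0000
    outer loop
      vertex 17.000 0.000 0.000
      vertex 17.000 6.000 0.000
      vertex 17.000 6.000 13.000
    endloop
  endfacet
  facet normal 1.0000 0.0000 0.0000
    outer loop
      vertex 17.000 0.000 0.000
      vertex 17.000 6.000 13.000
      vertex 17.000 0.000 13.000
    endloop
  endfacet
  facet normal 0.0000 1.0000 0.0000
    outer loop
      vertex 17.000 6.000 0.000
      vertex 4.000 6.000 0.000
      vertex 4.000 6.000 13.000
    endloop
  endfacet
  facet normal 0.0000 1.0000 0.0000
    outer loop
      vertex 17.000 6.000 0.000
      vertex 4.000 6.000 13.000
      vertex 17.000 6.000 13.000
    endloop
  endfacet
  facet normal 1.0000 0.0000 0.0000
    outer loop
      vertex 4.000 6.000 0.000
      vertex 4.000 19.000 0.000
      vertex 4.000 19.000 13.000
    endloop
  endfacet
  facet normal 1.0000 0.0000 0.0000
    outer loop
      vertex 4.000 6.000 0.000
      vertex 4.000 19.000 13.000
      vertex 4.000 6.000 13.000
    endloop
  endfacet
  facet normal 0.0000 1.0000 0.0000
    outer loop
      vertex 4.000 19.000 0.000
      vertex 0.000 19.000 0.000
      vertex 0.000 19.000 13.000
    endloop
  endfacet
  facet normal 0.0000 1.0000 0.0000
    outer loop
      vertex 4.000 19.000 0.000
      vertex 0.000 19.000 13.000
      vertex 4.000 19.000 13.000
    endloop
  endfacet
  facet normal -1.0000 0.0000 0.0000
    outer loop
      vertex 0.000 19.000 0.000
      vertex 0.000 0.000 0.000
      vertex 0.000 0.000 13.000
    endloop
  endfacet
  facet normal -1.0000 0.0000 0.0000
    outer loop
      vertex 0.000 19.000 0.000
      vertex 0.000 0.000 13.000
      vertex 0.000 19.000 13.000
    endloop
  endfacet
endsolid part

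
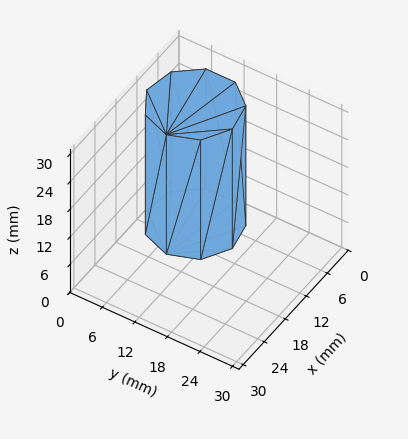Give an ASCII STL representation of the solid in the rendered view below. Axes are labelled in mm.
Reading the render: the shape is a regular 9-sided prism (a cylinder approximated with 9 flat sides), circumscribed radius ≈ 8 mm, height ≈ 26 mm (dimensions read to the nearest mm from the axis ticks). For the STL, each face is triangulated and given an outward normal.

solid part
  facet normal 0.0000 0.0000 -1.0000
    outer loop
      vertex 9.4 15.9 0.0
      vertex 14.1 13.1 0.0
      vertex 16.0 8.0 0.0
    endloop
  endfacet
  facet normal 0.0000 0.0000 -1.0000
    outer loop
      vertex 4.0 14.9 0.0
      vertex 9.4 15.9 0.0
      vertex 16.0 8.0 0.0
    endloop
  endfacet
  facet normal 0.0000 0.0000 -1.0000
    outer loop
      vertex 0.5 10.7 0.0
      vertex 4.0 14.9 0.0
      vertex 16.0 8.0 0.0
    endloop
  endfacet
  facet normal 0.0000 0.0000 -1.0000
    outer loop
      vertex 0.5 5.3 0.0
      vertex 0.5 10.7 0.0
      vertex 16.0 8.0 0.0
    endloop
  endfacet
  facet normal 0.0000 0.0000 -1.0000
    outer loop
      vertex 4.0 1.1 0.0
      vertex 0.5 5.3 0.0
      vertex 16.0 8.0 0.0
    endloop
  endfacet
  facet normal 0.0000 0.0000 -1.0000
    outer loop
      vertex 9.4 0.1 0.0
      vertex 4.0 1.1 0.0
      vertex 16.0 8.0 0.0
    endloop
  endfacet
  facet normal 0.0000 0.0000 -1.0000
    outer loop
      vertex 14.1 2.9 0.0
      vertex 9.4 0.1 0.0
      vertex 16.0 8.0 0.0
    endloop
  endfacet
  facet normal 0.0000 0.0000 1.0000
    outer loop
      vertex 16.0 8.0 26.0
      vertex 14.1 13.1 26.0
      vertex 9.4 15.9 26.0
    endloop
  endfacet
  facet normal 0.0000 0.0000 1.0000
    outer loop
      vertex 16.0 8.0 26.0
      vertex 9.4 15.9 26.0
      vertex 4.0 14.9 26.0
    endloop
  endfacet
  facet normal 0.0000 0.0000 1.0000
    outer loop
      vertex 16.0 8.0 26.0
      vertex 4.0 14.9 26.0
      vertex 0.5 10.7 26.0
    endloop
  endfacet
  facet normal 0.0000 0.0000 1.0000
    outer loop
      vertex 16.0 8.0 26.0
      vertex 0.5 10.7 26.0
      vertex 0.5 5.3 26.0
    endloop
  endfacet
  facet normal 0.0000 0.0000 1.0000
    outer loop
      vertex 16.0 8.0 26.0
      vertex 0.5 5.3 26.0
      vertex 4.0 1.1 26.0
    endloop
  endfacet
  facet normal 0.0000 0.0000 1.0000
    outer loop
      vertex 16.0 8.0 26.0
      vertex 4.0 1.1 26.0
      vertex 9.4 0.1 26.0
    endloop
  endfacet
  facet normal 0.0000 0.0000 1.0000
    outer loop
      vertex 16.0 8.0 26.0
      vertex 9.4 0.1 26.0
      vertex 14.1 2.9 26.0
    endloop
  endfacet
  facet normal 0.9371 0.3491 0.0000
    outer loop
      vertex 16.0 8.0 0.0
      vertex 14.1 13.1 0.0
      vertex 14.1 13.1 26.0
    endloop
  endfacet
  facet normal 0.9371 0.3491 0.0000
    outer loop
      vertex 16.0 8.0 0.0
      vertex 14.1 13.1 26.0
      vertex 16.0 8.0 26.0
    endloop
  endfacet
  facet normal 0.5118 0.8591 0.0000
    outer loop
      vertex 14.1 13.1 0.0
      vertex 9.4 15.9 0.0
      vertex 9.4 15.9 26.0
    endloop
  endfacet
  facet normal 0.5118 0.8591 0.0000
    outer loop
      vertex 14.1 13.1 0.0
      vertex 9.4 15.9 26.0
      vertex 14.1 13.1 26.0
    endloop
  endfacet
  facet normal -0.1821 0.9833 0.0000
    outer loop
      vertex 9.4 15.9 0.0
      vertex 4.0 14.9 0.0
      vertex 4.0 14.9 26.0
    endloop
  endfacet
  facet normal -0.1821 0.9833 0.0000
    outer loop
      vertex 9.4 15.9 0.0
      vertex 4.0 14.9 26.0
      vertex 9.4 15.9 26.0
    endloop
  endfacet
  facet normal -0.7682 0.6402 0.0000
    outer loop
      vertex 4.0 14.9 0.0
      vertex 0.5 10.7 0.0
      vertex 0.5 10.7 26.0
    endloop
  endfacet
  facet normal -0.7682 0.6402 0.0000
    outer loop
      vertex 4.0 14.9 0.0
      vertex 0.5 10.7 26.0
      vertex 4.0 14.9 26.0
    endloop
  endfacet
  facet normal -1.0000 0.0000 0.0000
    outer loop
      vertex 0.5 10.7 0.0
      vertex 0.5 5.3 0.0
      vertex 0.5 5.3 26.0
    endloop
  endfacet
  facet normal -1.0000 0.0000 0.0000
    outer loop
      vertex 0.5 10.7 0.0
      vertex 0.5 5.3 26.0
      vertex 0.5 10.7 26.0
    endloop
  endfacet
  facet normal -0.7682 -0.6402 0.0000
    outer loop
      vertex 0.5 5.3 0.0
      vertex 4.0 1.1 0.0
      vertex 4.0 1.1 26.0
    endloop
  endfacet
  facet normal -0.7682 -0.6402 0.0000
    outer loop
      vertex 0.5 5.3 0.0
      vertex 4.0 1.1 26.0
      vertex 0.5 5.3 26.0
    endloop
  endfacet
  facet normal -0.1821 -0.9833 0.0000
    outer loop
      vertex 4.0 1.1 0.0
      vertex 9.4 0.1 0.0
      vertex 9.4 0.1 26.0
    endloop
  endfacet
  facet normal -0.1821 -0.9833 0.0000
    outer loop
      vertex 4.0 1.1 0.0
      vertex 9.4 0.1 26.0
      vertex 4.0 1.1 26.0
    endloop
  endfacet
  facet normal 0.5118 -0.8591 0.0000
    outer loop
      vertex 9.4 0.1 0.0
      vertex 14.1 2.9 0.0
      vertex 14.1 2.9 26.0
    endloop
  endfacet
  facet normal 0.5118 -0.8591 0.0000
    outer loop
      vertex 9.4 0.1 0.0
      vertex 14.1 2.9 26.0
      vertex 9.4 0.1 26.0
    endloop
  endfacet
  facet normal 0.9371 -0.3491 0.0000
    outer loop
      vertex 14.1 2.9 0.0
      vertex 16.0 8.0 0.0
      vertex 16.0 8.0 26.0
    endloop
  endfacet
  facet normal 0.9371 -0.3491 0.0000
    outer loop
      vertex 14.1 2.9 0.0
      vertex 16.0 8.0 26.0
      vertex 14.1 2.9 26.0
    endloop
  endfacet
endsolid part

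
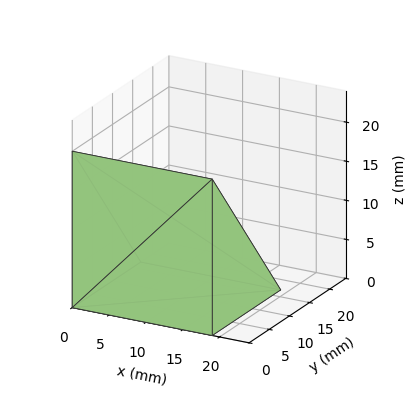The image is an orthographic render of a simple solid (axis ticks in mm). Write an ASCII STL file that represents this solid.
Reading the render: the shape is a wedge (ramp): 19 × 17 mm base, rising to 20 mm along the y=0 edge and sloping linearly to z=0 at y=17 (dimensions read to the nearest mm from the axis ticks). For the STL, each face is triangulated and given an outward normal.

solid part
  facet normal 0.0000 0.0000 -1.0000
    outer loop
      vertex 19.00 17.00 0.00
      vertex 19.00 0.00 0.00
      vertex 0.00 0.00 0.00
    endloop
  endfacet
  facet normal 0.0000 0.0000 -1.0000
    outer loop
      vertex 0.00 17.00 0.00
      vertex 19.00 17.00 0.00
      vertex 0.00 0.00 0.00
    endloop
  endfacet
  facet normal 0.0000 -1.0000 0.0000
    outer loop
      vertex 0.00 0.00 0.00
      vertex 19.00 0.00 0.00
      vertex 19.00 0.00 20.00
    endloop
  endfacet
  facet normal 0.0000 -1.0000 0.0000
    outer loop
      vertex 0.00 0.00 0.00
      vertex 19.00 0.00 20.00
      vertex 0.00 0.00 20.00
    endloop
  endfacet
  facet normal 0.0000 0.7619 0.6476
    outer loop
      vertex 0.00 0.00 20.00
      vertex 19.00 0.00 20.00
      vertex 19.00 17.00 0.00
    endloop
  endfacet
  facet normal 0.0000 0.7619 0.6476
    outer loop
      vertex 0.00 0.00 20.00
      vertex 19.00 17.00 0.00
      vertex 0.00 17.00 0.00
    endloop
  endfacet
  facet normal -1.0000 0.0000 0.0000
    outer loop
      vertex 0.00 0.00 20.00
      vertex 0.00 17.00 0.00
      vertex 0.00 0.00 0.00
    endloop
  endfacet
  facet normal 1.0000 0.0000 0.0000
    outer loop
      vertex 19.00 0.00 0.00
      vertex 19.00 17.00 0.00
      vertex 19.00 0.00 20.00
    endloop
  endfacet
endsolid part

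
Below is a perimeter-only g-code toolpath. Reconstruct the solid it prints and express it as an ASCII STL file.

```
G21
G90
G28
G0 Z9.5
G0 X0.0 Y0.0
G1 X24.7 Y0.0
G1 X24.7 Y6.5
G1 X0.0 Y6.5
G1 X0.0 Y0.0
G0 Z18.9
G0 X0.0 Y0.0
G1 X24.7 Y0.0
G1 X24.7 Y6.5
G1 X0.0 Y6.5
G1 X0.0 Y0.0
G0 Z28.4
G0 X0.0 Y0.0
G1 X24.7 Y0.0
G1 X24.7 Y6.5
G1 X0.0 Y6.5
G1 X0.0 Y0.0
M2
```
solid part
  facet normal 0.0000 0.0000 -1.0000
    outer loop
      vertex 24.7 6.5 0.0
      vertex 24.7 0.0 0.0
      vertex 0.0 0.0 0.0
    endloop
  endfacet
  facet normal 0.0000 0.0000 -1.0000
    outer loop
      vertex 0.0 6.5 0.0
      vertex 24.7 6.5 0.0
      vertex 0.0 0.0 0.0
    endloop
  endfacet
  facet normal 0.0000 0.0000 1.0000
    outer loop
      vertex 0.0 0.0 28.4
      vertex 24.7 0.0 28.4
      vertex 24.7 6.5 28.4
    endloop
  endfacet
  facet normal 0.0000 0.0000 1.0000
    outer loop
      vertex 0.0 0.0 28.4
      vertex 24.7 6.5 28.4
      vertex 0.0 6.5 28.4
    endloop
  endfacet
  facet normal 0.0000 -1.0000 0.0000
    outer loop
      vertex 0.0 0.0 0.0
      vertex 24.7 0.0 0.0
      vertex 24.7 0.0 28.4
    endloop
  endfacet
  facet normal 0.0000 -1.0000 0.0000
    outer loop
      vertex 0.0 0.0 0.0
      vertex 24.7 0.0 28.4
      vertex 0.0 0.0 28.4
    endloop
  endfacet
  facet normal 0.0000 1.0000 0.0000
    outer loop
      vertex 24.7 6.5 28.4
      vertex 24.7 6.5 0.0
      vertex 0.0 6.5 0.0
    endloop
  endfacet
  facet normal 0.0000 1.0000 0.0000
    outer loop
      vertex 0.0 6.5 28.4
      vertex 24.7 6.5 28.4
      vertex 0.0 6.5 0.0
    endloop
  endfacet
  facet normal -1.0000 0.0000 0.0000
    outer loop
      vertex 0.0 6.5 28.4
      vertex 0.0 6.5 0.0
      vertex 0.0 0.0 0.0
    endloop
  endfacet
  facet normal -1.0000 0.0000 0.0000
    outer loop
      vertex 0.0 0.0 28.4
      vertex 0.0 6.5 28.4
      vertex 0.0 0.0 0.0
    endloop
  endfacet
  facet normal 1.0000 0.0000 0.0000
    outer loop
      vertex 24.7 0.0 0.0
      vertex 24.7 6.5 0.0
      vertex 24.7 6.5 28.4
    endloop
  endfacet
  facet normal 1.0000 0.0000 0.0000
    outer loop
      vertex 24.7 0.0 0.0
      vertex 24.7 6.5 28.4
      vertex 24.7 0.0 28.4
    endloop
  endfacet
endsolid part

The G0 Z moves step by Δz≈9.5 mm. Every layer's G1 loop is the same polygon, so the solid is a straight extrusion of it from z=0 to z≈28.4. Closing with flat bottom and top caps and triangulating gives 12 facets — a rectangular box, roughly 24.7 × 6.5 mm footprint and 28.4 mm tall.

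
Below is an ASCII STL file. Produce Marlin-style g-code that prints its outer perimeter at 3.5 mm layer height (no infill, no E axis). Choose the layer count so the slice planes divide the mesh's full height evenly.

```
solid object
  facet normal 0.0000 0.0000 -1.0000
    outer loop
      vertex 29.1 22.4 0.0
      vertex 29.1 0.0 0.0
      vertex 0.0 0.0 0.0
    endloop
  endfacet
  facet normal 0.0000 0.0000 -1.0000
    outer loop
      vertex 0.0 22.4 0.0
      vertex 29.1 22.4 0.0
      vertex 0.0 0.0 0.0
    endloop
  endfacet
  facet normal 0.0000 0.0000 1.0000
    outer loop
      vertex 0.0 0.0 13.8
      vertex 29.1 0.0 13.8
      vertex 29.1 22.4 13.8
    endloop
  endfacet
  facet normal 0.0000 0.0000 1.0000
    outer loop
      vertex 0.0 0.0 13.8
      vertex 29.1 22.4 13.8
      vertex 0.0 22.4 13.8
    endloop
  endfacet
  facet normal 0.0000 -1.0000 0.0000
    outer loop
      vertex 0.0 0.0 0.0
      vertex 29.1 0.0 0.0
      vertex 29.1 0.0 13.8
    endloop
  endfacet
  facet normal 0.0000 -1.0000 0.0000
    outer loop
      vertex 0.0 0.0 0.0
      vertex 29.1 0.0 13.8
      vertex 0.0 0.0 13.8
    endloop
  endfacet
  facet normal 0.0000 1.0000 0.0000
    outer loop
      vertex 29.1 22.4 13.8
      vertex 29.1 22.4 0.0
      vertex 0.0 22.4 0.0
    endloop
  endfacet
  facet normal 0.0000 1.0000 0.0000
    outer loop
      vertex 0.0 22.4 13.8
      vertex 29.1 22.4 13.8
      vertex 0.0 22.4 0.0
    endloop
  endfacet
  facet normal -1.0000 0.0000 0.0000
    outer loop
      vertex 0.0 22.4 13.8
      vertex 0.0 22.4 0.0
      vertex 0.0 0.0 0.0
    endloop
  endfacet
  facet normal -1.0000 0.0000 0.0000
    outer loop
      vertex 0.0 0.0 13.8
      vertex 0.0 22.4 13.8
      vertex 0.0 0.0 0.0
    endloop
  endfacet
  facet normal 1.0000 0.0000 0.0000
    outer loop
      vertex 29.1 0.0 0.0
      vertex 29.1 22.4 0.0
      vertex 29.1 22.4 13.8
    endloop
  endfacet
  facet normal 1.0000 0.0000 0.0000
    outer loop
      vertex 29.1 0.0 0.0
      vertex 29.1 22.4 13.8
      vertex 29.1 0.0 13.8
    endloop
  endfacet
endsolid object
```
; perimeter-only toolpath
G21 ; units = mm
G90 ; absolute positioning
G28 ; home
; layer 1
G0 Z3.5
G0 X0.0 Y0.0
G1 X29.1 Y0.0
G1 X29.1 Y22.4
G1 X0.0 Y22.4
G1 X0.0 Y0.0
; layer 2
G0 Z6.9
G0 X0.0 Y0.0
G1 X29.1 Y0.0
G1 X29.1 Y22.4
G1 X0.0 Y22.4
G1 X0.0 Y0.0
; layer 3
G0 Z10.4
G0 X0.0 Y0.0
G1 X29.1 Y0.0
G1 X29.1 Y22.4
G1 X0.0 Y22.4
G1 X0.0 Y0.0
; layer 4
G0 Z13.8
G0 X0.0 Y0.0
G1 X29.1 Y0.0
G1 X29.1 Y22.4
G1 X0.0 Y22.4
G1 X0.0 Y0.0
M2 ; end

The solid is a rectangular box, roughly 29.1 × 22.4 mm footprint and 13.8 mm tall. Slicing at Δz = 3.5 mm — 4 equal slices spanning the solid's height, so layer i sits at z = i·h/4 — gives 4 non-empty perimeters. Each is a 4-segment closed polygon; G0 lifts to the layer z and rapids to the start vertex, then G1 traces the edges.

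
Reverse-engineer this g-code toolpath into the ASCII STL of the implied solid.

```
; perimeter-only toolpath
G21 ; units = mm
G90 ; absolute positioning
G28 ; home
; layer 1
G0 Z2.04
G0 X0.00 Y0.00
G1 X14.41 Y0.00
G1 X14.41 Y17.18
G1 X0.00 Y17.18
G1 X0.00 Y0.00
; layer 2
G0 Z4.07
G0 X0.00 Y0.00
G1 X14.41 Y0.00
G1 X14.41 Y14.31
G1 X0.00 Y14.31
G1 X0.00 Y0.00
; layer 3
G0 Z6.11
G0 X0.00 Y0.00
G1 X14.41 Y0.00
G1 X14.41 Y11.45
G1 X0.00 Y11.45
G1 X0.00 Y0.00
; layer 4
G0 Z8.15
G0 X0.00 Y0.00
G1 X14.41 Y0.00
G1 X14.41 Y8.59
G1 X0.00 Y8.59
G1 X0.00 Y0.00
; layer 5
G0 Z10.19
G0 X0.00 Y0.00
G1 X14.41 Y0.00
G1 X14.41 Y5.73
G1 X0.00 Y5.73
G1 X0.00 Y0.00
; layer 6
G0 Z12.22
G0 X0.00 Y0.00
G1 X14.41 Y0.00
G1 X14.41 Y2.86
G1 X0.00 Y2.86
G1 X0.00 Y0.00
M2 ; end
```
solid part
  facet normal 0.0000 0.0000 -1.0000
    outer loop
      vertex 14.41 20.04 0.00
      vertex 14.41 0.00 0.00
      vertex 0.00 0.00 0.00
    endloop
  endfacet
  facet normal 0.0000 0.0000 -1.0000
    outer loop
      vertex 0.00 20.04 0.00
      vertex 14.41 20.04 0.00
      vertex 0.00 0.00 0.00
    endloop
  endfacet
  facet normal 0.0000 -1.0000 0.0000
    outer loop
      vertex 0.00 0.00 0.00
      vertex 14.41 0.00 0.00
      vertex 14.41 0.00 14.26
    endloop
  endfacet
  facet normal 0.0000 -1.0000 0.0000
    outer loop
      vertex 0.00 0.00 0.00
      vertex 14.41 0.00 14.26
      vertex 0.00 0.00 14.26
    endloop
  endfacet
  facet normal 0.0000 0.5798 0.8148
    outer loop
      vertex 0.00 0.00 14.26
      vertex 14.41 0.00 14.26
      vertex 14.41 20.04 0.00
    endloop
  endfacet
  facet normal 0.0000 0.5798 0.8148
    outer loop
      vertex 0.00 0.00 14.26
      vertex 14.41 20.04 0.00
      vertex 0.00 20.04 0.00
    endloop
  endfacet
  facet normal -1.0000 0.0000 0.0000
    outer loop
      vertex 0.00 0.00 14.26
      vertex 0.00 20.04 0.00
      vertex 0.00 0.00 0.00
    endloop
  endfacet
  facet normal 1.0000 0.0000 0.0000
    outer loop
      vertex 14.41 0.00 0.00
      vertex 14.41 20.04 0.00
      vertex 14.41 0.00 14.26
    endloop
  endfacet
endsolid part

The G0 Z moves step by Δz≈2.04 mm. The G1 loops shrink linearly with z, so the solid tapers from its base footprint up to z≈14.3. Closing with a flat bottom cap and the tapered top and triangulating gives 8 facets — a wedge (ramp): 14.4 × 20 mm base, rising to 14.3 mm along the y=0 edge and sloping linearly to z=0 at y=20.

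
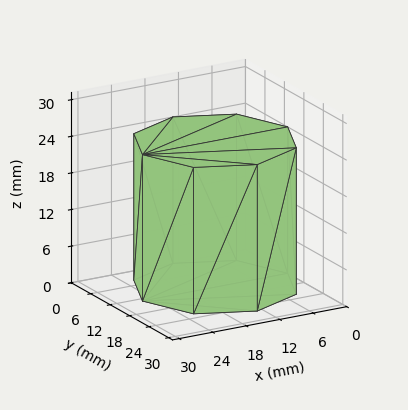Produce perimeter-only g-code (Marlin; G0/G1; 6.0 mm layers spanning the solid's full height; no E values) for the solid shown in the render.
Reading the render: the shape is a regular 8-sided prism (a cylinder approximated with 8 flat sides), circumscribed radius ≈ 13 mm, height ≈ 24 mm (dimensions read to the nearest mm from the axis ticks). For the g-code, the solid's height is divided into equal slices at the stated Δz and each level perimeter traced with G1 moves after a G0 lift.

; perimeter-only toolpath
G21 ; units = mm
G90 ; absolute positioning
G28 ; home
; layer 1
G0 Z6.0
G0 X26.0 Y13.0
G1 X22.2 Y22.2
G1 X13.0 Y26.0
G1 X3.8 Y22.2
G1 X0.0 Y13.0
G1 X3.8 Y3.8
G1 X13.0 Y0.0
G1 X22.2 Y3.8
G1 X26.0 Y13.0
; layer 2
G0 Z12.0
G0 X26.0 Y13.0
G1 X22.2 Y22.2
G1 X13.0 Y26.0
G1 X3.8 Y22.2
G1 X0.0 Y13.0
G1 X3.8 Y3.8
G1 X13.0 Y0.0
G1 X22.2 Y3.8
G1 X26.0 Y13.0
; layer 3
G0 Z18.0
G0 X26.0 Y13.0
G1 X22.2 Y22.2
G1 X13.0 Y26.0
G1 X3.8 Y22.2
G1 X0.0 Y13.0
G1 X3.8 Y3.8
G1 X13.0 Y0.0
G1 X22.2 Y3.8
G1 X26.0 Y13.0
; layer 4
G0 Z24.0
G0 X26.0 Y13.0
G1 X22.2 Y22.2
G1 X13.0 Y26.0
G1 X3.8 Y22.2
G1 X0.0 Y13.0
G1 X3.8 Y3.8
G1 X13.0 Y0.0
G1 X22.2 Y3.8
G1 X26.0 Y13.0
M2 ; end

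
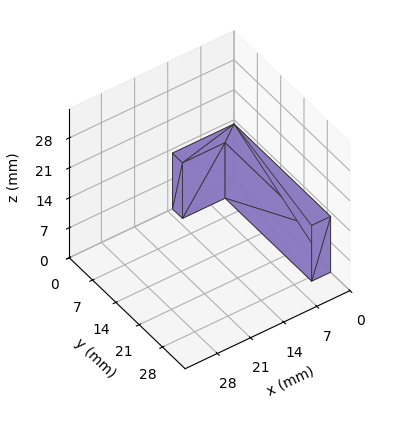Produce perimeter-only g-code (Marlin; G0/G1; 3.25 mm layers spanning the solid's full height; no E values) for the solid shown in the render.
Reading the render: the shape is an L-shaped prism: outer 13 × 29 mm, arm thicknesses ≈ 3 mm (horizontal) and 4 mm (vertical), extruded 13 mm in z (dimensions read to the nearest mm from the axis ticks). For the g-code, the solid's height is divided into equal slices at the stated Δz and each level perimeter traced with G1 moves after a G0 lift.

; perimeter-only toolpath
G21 ; units = mm
G90 ; absolute positioning
G28 ; home
; layer 1
G0 Z3.25
G0 X0.00 Y0.00
G1 X13.00 Y0.00
G1 X13.00 Y3.00
G1 X4.00 Y3.00
G1 X4.00 Y29.00
G1 X0.00 Y29.00
G1 X0.00 Y0.00
; layer 2
G0 Z6.50
G0 X0.00 Y0.00
G1 X13.00 Y0.00
G1 X13.00 Y3.00
G1 X4.00 Y3.00
G1 X4.00 Y29.00
G1 X0.00 Y29.00
G1 X0.00 Y0.00
; layer 3
G0 Z9.75
G0 X0.00 Y0.00
G1 X13.00 Y0.00
G1 X13.00 Y3.00
G1 X4.00 Y3.00
G1 X4.00 Y29.00
G1 X0.00 Y29.00
G1 X0.00 Y0.00
; layer 4
G0 Z13.00
G0 X0.00 Y0.00
G1 X13.00 Y0.00
G1 X13.00 Y3.00
G1 X4.00 Y3.00
G1 X4.00 Y29.00
G1 X0.00 Y29.00
G1 X0.00 Y0.00
M2 ; end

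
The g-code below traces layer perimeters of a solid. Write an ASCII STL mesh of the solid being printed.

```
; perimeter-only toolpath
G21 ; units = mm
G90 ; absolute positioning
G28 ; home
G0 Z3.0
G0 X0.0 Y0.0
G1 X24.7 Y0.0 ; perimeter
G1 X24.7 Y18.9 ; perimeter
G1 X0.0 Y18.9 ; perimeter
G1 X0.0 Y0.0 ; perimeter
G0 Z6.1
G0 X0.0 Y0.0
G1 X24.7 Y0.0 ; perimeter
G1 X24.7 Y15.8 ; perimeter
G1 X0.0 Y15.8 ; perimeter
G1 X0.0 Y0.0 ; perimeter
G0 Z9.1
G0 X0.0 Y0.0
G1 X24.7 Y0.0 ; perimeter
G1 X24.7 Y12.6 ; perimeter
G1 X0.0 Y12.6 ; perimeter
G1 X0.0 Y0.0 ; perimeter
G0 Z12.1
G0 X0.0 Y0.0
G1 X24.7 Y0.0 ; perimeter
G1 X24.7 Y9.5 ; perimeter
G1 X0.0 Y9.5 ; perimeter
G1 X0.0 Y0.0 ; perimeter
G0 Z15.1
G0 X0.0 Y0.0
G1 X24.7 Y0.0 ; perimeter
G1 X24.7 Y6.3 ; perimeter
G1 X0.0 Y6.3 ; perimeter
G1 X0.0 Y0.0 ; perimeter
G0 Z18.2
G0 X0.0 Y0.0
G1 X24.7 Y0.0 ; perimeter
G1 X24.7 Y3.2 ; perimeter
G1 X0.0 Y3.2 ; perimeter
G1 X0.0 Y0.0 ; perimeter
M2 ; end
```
solid part
  facet normal 0.0000 0.0000 -1.0000
    outer loop
      vertex 24.7 22.1 0.0
      vertex 24.7 0.0 0.0
      vertex 0.0 0.0 0.0
    endloop
  endfacet
  facet normal 0.0000 0.0000 -1.0000
    outer loop
      vertex 0.0 22.1 0.0
      vertex 24.7 22.1 0.0
      vertex 0.0 0.0 0.0
    endloop
  endfacet
  facet normal 0.0000 -1.0000 0.0000
    outer loop
      vertex 0.0 0.0 0.0
      vertex 24.7 0.0 0.0
      vertex 24.7 0.0 21.2
    endloop
  endfacet
  facet normal 0.0000 -1.0000 0.0000
    outer loop
      vertex 0.0 0.0 0.0
      vertex 24.7 0.0 21.2
      vertex 0.0 0.0 21.2
    endloop
  endfacet
  facet normal 0.0000 0.6923 0.7216
    outer loop
      vertex 0.0 0.0 21.2
      vertex 24.7 0.0 21.2
      vertex 24.7 22.1 0.0
    endloop
  endfacet
  facet normal 0.0000 0.6923 0.7216
    outer loop
      vertex 0.0 0.0 21.2
      vertex 24.7 22.1 0.0
      vertex 0.0 22.1 0.0
    endloop
  endfacet
  facet normal -1.0000 0.0000 0.0000
    outer loop
      vertex 0.0 0.0 21.2
      vertex 0.0 22.1 0.0
      vertex 0.0 0.0 0.0
    endloop
  endfacet
  facet normal 1.0000 0.0000 0.0000
    outer loop
      vertex 24.7 0.0 0.0
      vertex 24.7 22.1 0.0
      vertex 24.7 0.0 21.2
    endloop
  endfacet
endsolid part

The G0 Z moves step by Δz≈3.0 mm. The G1 loops shrink linearly with z, so the solid tapers from its base footprint up to z≈21.2. Closing with a flat bottom cap and the tapered top and triangulating gives 8 facets — a wedge (ramp): 24.7 × 22.1 mm base, rising to 21.2 mm along the y=0 edge and sloping linearly to z=0 at y=22.1.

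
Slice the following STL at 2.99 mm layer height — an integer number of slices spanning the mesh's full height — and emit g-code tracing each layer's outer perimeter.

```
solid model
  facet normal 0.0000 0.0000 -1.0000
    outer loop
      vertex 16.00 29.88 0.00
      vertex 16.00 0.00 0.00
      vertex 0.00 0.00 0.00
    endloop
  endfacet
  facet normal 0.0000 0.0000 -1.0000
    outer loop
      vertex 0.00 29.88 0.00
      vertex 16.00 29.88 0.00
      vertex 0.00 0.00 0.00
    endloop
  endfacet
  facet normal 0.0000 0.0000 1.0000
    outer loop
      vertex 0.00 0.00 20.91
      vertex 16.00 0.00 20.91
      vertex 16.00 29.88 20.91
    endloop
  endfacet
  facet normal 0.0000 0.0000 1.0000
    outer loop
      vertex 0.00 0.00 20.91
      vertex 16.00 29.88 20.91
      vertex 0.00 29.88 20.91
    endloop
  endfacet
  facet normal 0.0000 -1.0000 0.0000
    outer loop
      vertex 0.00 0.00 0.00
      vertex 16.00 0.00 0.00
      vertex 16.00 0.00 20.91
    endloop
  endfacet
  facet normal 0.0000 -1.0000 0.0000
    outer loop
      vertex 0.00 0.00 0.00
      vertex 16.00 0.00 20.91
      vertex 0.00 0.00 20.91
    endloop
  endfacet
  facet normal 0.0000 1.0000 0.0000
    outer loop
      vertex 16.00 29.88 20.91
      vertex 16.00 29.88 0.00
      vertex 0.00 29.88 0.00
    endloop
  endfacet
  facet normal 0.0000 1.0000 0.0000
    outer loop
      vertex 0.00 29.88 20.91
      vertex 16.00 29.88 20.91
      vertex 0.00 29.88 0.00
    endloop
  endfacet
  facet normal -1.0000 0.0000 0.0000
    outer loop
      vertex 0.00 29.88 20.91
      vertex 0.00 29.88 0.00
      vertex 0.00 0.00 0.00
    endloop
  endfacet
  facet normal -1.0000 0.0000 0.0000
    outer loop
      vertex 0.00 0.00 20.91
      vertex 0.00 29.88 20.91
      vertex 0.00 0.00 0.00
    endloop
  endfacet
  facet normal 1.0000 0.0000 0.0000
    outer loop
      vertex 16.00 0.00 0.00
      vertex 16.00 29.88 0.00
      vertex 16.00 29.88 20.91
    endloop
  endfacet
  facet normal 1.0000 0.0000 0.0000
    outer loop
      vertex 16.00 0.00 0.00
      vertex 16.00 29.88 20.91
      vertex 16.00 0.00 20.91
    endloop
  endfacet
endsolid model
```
; perimeter-only toolpath
G21 ; units = mm
G90 ; absolute positioning
G28 ; home
; layer 1
G0 Z2.99
G0 X0.00 Y0.00
G1 X16.00 Y0.00
G1 X16.00 Y29.88
G1 X0.00 Y29.88
G1 X0.00 Y0.00
; layer 2
G0 Z5.97
G0 X0.00 Y0.00
G1 X16.00 Y0.00
G1 X16.00 Y29.88
G1 X0.00 Y29.88
G1 X0.00 Y0.00
; layer 3
G0 Z8.96
G0 X0.00 Y0.00
G1 X16.00 Y0.00
G1 X16.00 Y29.88
G1 X0.00 Y29.88
G1 X0.00 Y0.00
; layer 4
G0 Z11.95
G0 X0.00 Y0.00
G1 X16.00 Y0.00
G1 X16.00 Y29.88
G1 X0.00 Y29.88
G1 X0.00 Y0.00
; layer 5
G0 Z14.94
G0 X0.00 Y0.00
G1 X16.00 Y0.00
G1 X16.00 Y29.88
G1 X0.00 Y29.88
G1 X0.00 Y0.00
; layer 6
G0 Z17.92
G0 X0.00 Y0.00
G1 X16.00 Y0.00
G1 X16.00 Y29.88
G1 X0.00 Y29.88
G1 X0.00 Y0.00
; layer 7
G0 Z20.91
G0 X0.00 Y0.00
G1 X16.00 Y0.00
G1 X16.00 Y29.88
G1 X0.00 Y29.88
G1 X0.00 Y0.00
M2 ; end

The solid is a rectangular box, roughly 16 × 29.9 mm footprint and 20.9 mm tall. Slicing at Δz = 2.99 mm — 7 equal slices spanning the solid's height, so layer i sits at z = i·h/7 — gives 7 non-empty perimeters. Each is a 4-segment closed polygon; G0 lifts to the layer z and rapids to the start vertex, then G1 traces the edges.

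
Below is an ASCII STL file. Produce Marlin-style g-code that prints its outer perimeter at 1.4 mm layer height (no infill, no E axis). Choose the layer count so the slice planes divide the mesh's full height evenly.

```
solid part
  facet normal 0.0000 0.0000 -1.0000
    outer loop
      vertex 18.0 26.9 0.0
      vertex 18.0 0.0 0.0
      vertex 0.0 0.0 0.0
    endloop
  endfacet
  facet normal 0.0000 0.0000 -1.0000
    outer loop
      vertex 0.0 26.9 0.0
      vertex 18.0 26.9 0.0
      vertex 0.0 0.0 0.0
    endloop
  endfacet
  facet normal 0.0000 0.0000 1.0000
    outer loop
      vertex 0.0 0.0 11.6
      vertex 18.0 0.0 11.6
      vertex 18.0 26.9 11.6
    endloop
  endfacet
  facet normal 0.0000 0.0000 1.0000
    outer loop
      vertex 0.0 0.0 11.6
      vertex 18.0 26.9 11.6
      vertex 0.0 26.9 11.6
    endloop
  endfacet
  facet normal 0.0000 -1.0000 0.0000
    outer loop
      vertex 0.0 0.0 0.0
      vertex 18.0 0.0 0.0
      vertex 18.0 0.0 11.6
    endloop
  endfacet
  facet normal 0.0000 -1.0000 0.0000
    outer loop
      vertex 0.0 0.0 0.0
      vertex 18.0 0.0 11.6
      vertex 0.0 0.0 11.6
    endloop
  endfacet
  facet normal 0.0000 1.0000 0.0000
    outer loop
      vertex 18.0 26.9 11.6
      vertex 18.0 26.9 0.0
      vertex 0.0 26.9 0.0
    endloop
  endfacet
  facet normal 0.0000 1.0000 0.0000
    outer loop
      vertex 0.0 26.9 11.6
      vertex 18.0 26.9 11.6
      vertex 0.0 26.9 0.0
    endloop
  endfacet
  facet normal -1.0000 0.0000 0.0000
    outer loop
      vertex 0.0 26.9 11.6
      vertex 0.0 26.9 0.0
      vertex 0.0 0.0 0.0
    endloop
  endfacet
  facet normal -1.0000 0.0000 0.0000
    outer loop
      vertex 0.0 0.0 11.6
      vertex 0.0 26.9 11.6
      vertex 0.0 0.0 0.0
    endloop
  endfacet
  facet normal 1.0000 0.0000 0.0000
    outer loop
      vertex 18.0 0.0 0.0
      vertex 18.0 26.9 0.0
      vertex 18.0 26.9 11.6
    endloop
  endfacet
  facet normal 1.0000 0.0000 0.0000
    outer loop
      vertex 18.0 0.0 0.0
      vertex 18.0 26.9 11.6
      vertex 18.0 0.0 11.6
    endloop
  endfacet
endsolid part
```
; perimeter-only toolpath
G21 ; units = mm
G90 ; absolute positioning
G28 ; home
; layer 1
G0 Z1.4
G0 X0.0 Y0.0
G1 X18.0 Y0.0
G1 X18.0 Y26.9
G1 X0.0 Y26.9
G1 X0.0 Y0.0
; layer 2
G0 Z2.9
G0 X0.0 Y0.0
G1 X18.0 Y0.0
G1 X18.0 Y26.9
G1 X0.0 Y26.9
G1 X0.0 Y0.0
; layer 3
G0 Z4.3
G0 X0.0 Y0.0
G1 X18.0 Y0.0
G1 X18.0 Y26.9
G1 X0.0 Y26.9
G1 X0.0 Y0.0
; layer 4
G0 Z5.8
G0 X0.0 Y0.0
G1 X18.0 Y0.0
G1 X18.0 Y26.9
G1 X0.0 Y26.9
G1 X0.0 Y0.0
; layer 5
G0 Z7.2
G0 X0.0 Y0.0
G1 X18.0 Y0.0
G1 X18.0 Y26.9
G1 X0.0 Y26.9
G1 X0.0 Y0.0
; layer 6
G0 Z8.7
G0 X0.0 Y0.0
G1 X18.0 Y0.0
G1 X18.0 Y26.9
G1 X0.0 Y26.9
G1 X0.0 Y0.0
; layer 7
G0 Z10.2
G0 X0.0 Y0.0
G1 X18.0 Y0.0
G1 X18.0 Y26.9
G1 X0.0 Y26.9
G1 X0.0 Y0.0
; layer 8
G0 Z11.6
G0 X0.0 Y0.0
G1 X18.0 Y0.0
G1 X18.0 Y26.9
G1 X0.0 Y26.9
G1 X0.0 Y0.0
M2 ; end

The solid is a rectangular box, roughly 18 × 26.9 mm footprint and 11.6 mm tall. Slicing at Δz = 1.4 mm — 8 equal slices spanning the solid's height, so layer i sits at z = i·h/8 — gives 8 non-empty perimeters. Each is a 4-segment closed polygon; G0 lifts to the layer z and rapids to the start vertex, then G1 traces the edges.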